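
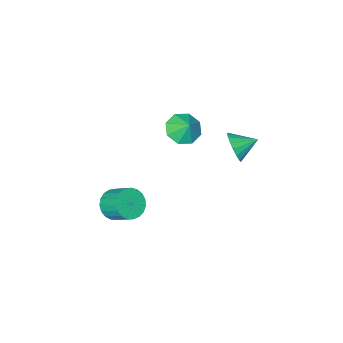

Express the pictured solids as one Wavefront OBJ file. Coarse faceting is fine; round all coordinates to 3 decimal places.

v -2.382 0.366 1.67
v -1.926 0.591 2.461
v -3.458 0.934 2.13
v -1.856 0.923 2.215
v -1.89 1.144 1.862
v -2.022 1.211 1.471
v -2.225 1.111 1.119
v -2.459 0.864 0.876
v -2.678 0.518 0.791
v -2.838 0.142 0.88
v -2.908 -0.19 1.125
v -2.874 -0.411 1.479
v -2.742 -0.479 1.87
v -2.539 -0.378 2.222
v -2.305 -0.131 2.464
v -2.086 0.215 2.55
v -0.227 -1.058 3.347
v 0.749 -1.138 3.298
v -0.133 -0.422 4.153
v 0.486 -0.572 2.881
v -0.195 -0.291 2.738
v -0.894 -0.459 2.952
v -1.202 -0.978 3.397
v -0.939 -1.543 3.814
v -0.259 -1.825 3.957
v 0.441 -1.657 3.743
v 2.238 -3.734 -3.678
v 3.095 -3.381 -3.929
v 2.879 -2.233 -3.053
v 2.022 -2.586 -2.802
v 2.854 -3.218 -4.203
v 2.638 -2.07 -3.327
v 2.507 -3.143 -4.386
v 2.291 -1.996 -3.51
v 2.113 -3.172 -4.446
v 1.897 -2.024 -3.57
v 1.741 -3.297 -4.373
v 1.525 -2.149 -3.498
v 1.455 -3.498 -4.181
v 1.239 -2.35 -3.305
v 1.304 -3.739 -3.901
v 1.088 -2.592 -3.025
v 1.315 -3.98 -3.583
v 1.099 -2.832 -2.707
v 1.485 -4.178 -3.281
v 1.269 -3.031 -2.405
v 1.786 -4.3 -3.048
v 1.57 -3.152 -2.172
v 2.164 -4.323 -2.924
v 1.948 -3.175 -2.048
v 2.556 -4.245 -2.93
v 2.34 -3.097 -2.054
v 2.892 -4.078 -3.065
v 2.676 -2.93 -2.19
v 3.116 -3.852 -3.307
v 2.899 -2.704 -2.431
v 3.187 -3.605 -3.612
v 2.971 -2.457 -2.737
f 2 1 4
f 2 4 3
f 4 1 5
f 4 5 3
f 5 1 6
f 5 6 3
f 6 1 7
f 6 7 3
f 7 1 8
f 7 8 3
f 8 1 9
f 8 9 3
f 9 1 10
f 9 10 3
f 10 1 11
f 10 11 3
f 11 1 12
f 11 12 3
f 12 1 13
f 12 13 3
f 13 1 14
f 13 14 3
f 14 1 15
f 14 15 3
f 15 1 16
f 15 16 3
f 16 1 2
f 16 2 3
f 18 17 20
f 18 20 19
f 20 17 21
f 20 21 19
f 21 17 22
f 21 22 19
f 22 17 23
f 22 23 19
f 23 17 24
f 23 24 19
f 24 17 25
f 24 25 19
f 25 17 26
f 25 26 19
f 26 17 18
f 26 18 19
f 28 27 31
f 28 31 29
f 29 31 32
f 29 32 30
f 31 27 33
f 31 33 32
f 32 33 34
f 32 34 30
f 33 27 35
f 33 35 34
f 34 35 36
f 34 36 30
f 35 27 37
f 35 37 36
f 36 37 38
f 36 38 30
f 37 27 39
f 37 39 38
f 38 39 40
f 38 40 30
f 39 27 41
f 39 41 40
f 40 41 42
f 40 42 30
f 41 27 43
f 41 43 42
f 42 43 44
f 42 44 30
f 43 27 45
f 43 45 44
f 44 45 46
f 44 46 30
f 45 27 47
f 45 47 46
f 46 47 48
f 46 48 30
f 47 27 49
f 47 49 48
f 48 49 50
f 48 50 30
f 49 27 51
f 49 51 50
f 50 51 52
f 50 52 30
f 51 27 53
f 51 53 52
f 52 53 54
f 52 54 30
f 53 27 55
f 53 55 54
f 54 55 56
f 54 56 30
f 55 27 57
f 55 57 56
f 56 57 58
f 56 58 30
f 57 27 28
f 57 28 58
f 58 28 29
f 58 29 30



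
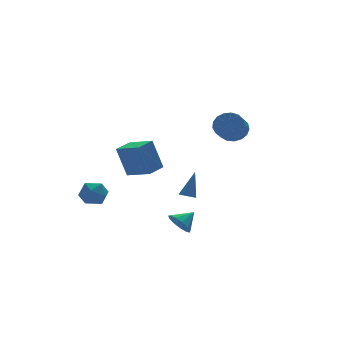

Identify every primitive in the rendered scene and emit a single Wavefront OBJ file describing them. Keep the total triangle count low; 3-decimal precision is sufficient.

v -4.194 4.856 -3.097
v -3.331 4.635 -2.6
v -4.369 3.265 -3.5
v -3.506 3.044 -3.003
v -4.335 3.331 -2.482
v -4.227 4.314 -2.234
v -3.473 3.586 -3.866
v -3.365 4.569 -3.618
v -2.885 3.851 -3.076
v -3.418 3.693 -2.22
v -4.282 4.207 -3.88
v -4.815 4.049 -3.024
v 1.009 1.089 -3.237
v 1.451 1.288 -3.496
v 1.791 1.531 -1.563
v 1.155 1.581 -3.435
v 0.773 1.586 -3.258
v 0.529 1.299 -3.068
v 0.566 0.89 -2.978
v 0.863 0.597 -3.039
v 1.244 0.593 -3.216
v 1.488 0.879 -3.406
v 4.065 0.871 1.811
v 4.751 0.846 2.524
v 4 0.204 3.223
v 3.315 0.229 2.509
v 4.504 1.238 2.619
v 3.753 0.596 3.318
v 4.156 1.547 2.528
v 3.405 0.905 3.227
v 3.787 1.701 2.273
v 3.036 1.059 2.972
v 3.482 1.664 1.912
v 2.731 1.022 2.611
v 3.311 1.446 1.528
v 2.56 0.804 2.227
v 3.313 1.096 1.209
v 2.562 0.454 1.907
v 3.487 0.695 1.027
v 2.736 0.053 1.726
v 3.794 0.334 1.025
v 3.043 -0.308 1.724
v 4.163 0.096 1.203
v 3.412 -0.546 1.901
v 4.509 0.035 1.52
v 3.758 -0.607 2.219
v 4.754 0.166 1.904
v 4.004 -0.476 2.602
v 4.842 0.459 2.266
v 4.091 -0.183 2.965
v -4.009 -3.309 1.22
v -4.435 -2.813 3.183
v -4.639 -1.785 0.697
v -5.065 -1.289 2.661
v -2.855 -2.791 1.339
v -3.281 -2.295 3.303
v -3.485 -1.267 0.817
v -3.911 -0.771 2.78
v -1.9 -2.947 -3.345
v -1.556 -2.412 -3.953
v -0.86 -2.853 -2.675
v -1.792 -2.121 -3.628
v -2.062 -2.092 -3.213
v -2.28 -2.335 -2.84
v -2.378 -2.772 -2.627
v -2.324 -3.264 -2.642
v -2.135 -3.656 -2.88
v -1.872 -3.823 -3.266
v -1.617 -3.711 -3.677
v -1.452 -3.357 -3.982
v -1.43 -2.872 -4.085
f 1 12 6
f 1 6 2
f 1 2 8
f 1 8 11
f 1 11 12
f 2 6 10
f 6 12 5
f 12 11 3
f 11 8 7
f 8 2 9
f 4 10 5
f 4 5 3
f 4 3 7
f 4 7 9
f 4 9 10
f 5 10 6
f 3 5 12
f 7 3 11
f 9 7 8
f 10 9 2
f 14 13 16
f 14 16 15
f 16 13 17
f 16 17 15
f 17 13 18
f 17 18 15
f 18 13 19
f 18 19 15
f 19 13 20
f 19 20 15
f 20 13 21
f 20 21 15
f 21 13 22
f 21 22 15
f 22 13 14
f 22 14 15
f 24 23 27
f 24 27 25
f 25 27 28
f 25 28 26
f 27 23 29
f 27 29 28
f 28 29 30
f 28 30 26
f 29 23 31
f 29 31 30
f 30 31 32
f 30 32 26
f 31 23 33
f 31 33 32
f 32 33 34
f 32 34 26
f 33 23 35
f 33 35 34
f 34 35 36
f 34 36 26
f 35 23 37
f 35 37 36
f 36 37 38
f 36 38 26
f 37 23 39
f 37 39 38
f 38 39 40
f 38 40 26
f 39 23 41
f 39 41 40
f 40 41 42
f 40 42 26
f 41 23 43
f 41 43 42
f 42 43 44
f 42 44 26
f 43 23 45
f 43 45 44
f 44 45 46
f 44 46 26
f 45 23 47
f 45 47 46
f 46 47 48
f 46 48 26
f 47 23 49
f 47 49 48
f 48 49 50
f 48 50 26
f 49 23 24
f 49 24 50
f 50 24 25
f 50 25 26
f 52 54 51
f 55 52 51
f 51 54 53
f 53 55 51
f 52 58 54
f 56 52 55
f 56 58 52
f 54 58 53
f 57 55 53
f 53 58 57
f 57 56 55
f 58 56 57
f 60 59 62
f 60 62 61
f 62 59 63
f 62 63 61
f 63 59 64
f 63 64 61
f 64 59 65
f 64 65 61
f 65 59 66
f 65 66 61
f 66 59 67
f 66 67 61
f 67 59 68
f 67 68 61
f 68 59 69
f 68 69 61
f 69 59 70
f 69 70 61
f 70 59 71
f 70 71 61
f 71 59 60
f 71 60 61



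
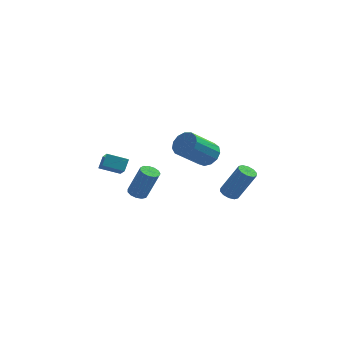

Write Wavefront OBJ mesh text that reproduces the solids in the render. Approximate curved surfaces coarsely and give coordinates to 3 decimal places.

v -1.921 -1.241 1.068
v -1.637 -1.728 0.933
v -0.934 -1.806 2.697
v -1.219 -1.319 2.832
v -1.434 -1.481 0.864
v -0.732 -1.559 2.627
v -1.387 -1.157 0.859
v -0.684 -1.236 2.623
v -1.509 -0.861 0.921
v -0.806 -0.939 2.684
v -1.762 -0.684 1.029
v -1.059 -0.763 2.793
v -2.065 -0.685 1.15
v -1.363 -0.764 2.914
v -2.323 -0.862 1.245
v -1.621 -0.94 3.009
v -2.453 -1.159 1.284
v -1.751 -1.238 3.047
v -2.415 -1.482 1.254
v -1.712 -1.561 3.018
v -2.219 -1.729 1.165
v -1.517 -1.807 2.929
v -1.929 -1.82 1.046
v -1.227 -1.899 2.809
v -4.715 3.379 0.222
v -4.358 2.51 0.951
v -4.545 3.968 0.84
v -4.189 3.098 1.57
v -3.491 3.502 -0.23
v -3.135 2.632 0.5
v -3.322 4.09 0.389
v -2.965 3.221 1.118
v 1.356 4.338 1.161
v 1.69 4.804 1.816
v 0.478 3.708 3.213
v 0.144 3.242 2.559
v 1.293 5.047 1.662
v 0.081 3.951 3.059
v 0.916 5.064 1.349
v -0.296 3.968 2.747
v 0.679 4.852 0.977
v -0.533 3.756 2.374
v 0.657 4.476 0.663
v -0.556 3.38 2.06
v 0.857 4.056 0.507
v -0.356 2.96 1.904
v 1.215 3.726 0.559
v 0.003 2.63 1.956
v 1.618 3.59 0.802
v 0.406 2.494 2.2
v 1.938 3.692 1.16
v 0.726 2.596 2.557
v 2.074 3.998 1.517
v 0.861 2.902 2.915
v 1.981 4.413 1.762
v 0.769 3.317 3.159
v 3.011 -1.54 1.526
v 3.493 -1.696 1.264
v 4.451 -1.735 3.053
v 3.969 -1.58 3.314
v 3.484 -1.344 1.276
v 4.443 -1.383 3.065
v 3.295 -1.067 1.384
v 4.253 -1.106 3.173
v 2.997 -0.971 1.545
v 3.956 -1.01 3.334
v 2.704 -1.092 1.7
v 3.663 -1.132 3.488
v 2.529 -1.385 1.787
v 3.487 -1.424 3.576
v 2.537 -1.737 1.775
v 3.496 -1.776 3.564
v 2.727 -2.014 1.667
v 3.685 -2.053 3.456
v 3.024 -2.11 1.506
v 3.983 -2.149 3.295
v 3.317 -1.988 1.352
v 4.276 -2.028 3.14
f 2 1 5
f 2 5 3
f 3 5 6
f 3 6 4
f 5 1 7
f 5 7 6
f 6 7 8
f 6 8 4
f 7 1 9
f 7 9 8
f 8 9 10
f 8 10 4
f 9 1 11
f 9 11 10
f 10 11 12
f 10 12 4
f 11 1 13
f 11 13 12
f 12 13 14
f 12 14 4
f 13 1 15
f 13 15 14
f 14 15 16
f 14 16 4
f 15 1 17
f 15 17 16
f 16 17 18
f 16 18 4
f 17 1 19
f 17 19 18
f 18 19 20
f 18 20 4
f 19 1 21
f 19 21 20
f 20 21 22
f 20 22 4
f 21 1 23
f 21 23 22
f 22 23 24
f 22 24 4
f 23 1 2
f 23 2 24
f 24 2 3
f 24 3 4
f 26 28 25
f 29 26 25
f 25 28 27
f 27 29 25
f 26 32 28
f 30 26 29
f 30 32 26
f 28 32 27
f 31 29 27
f 27 32 31
f 31 30 29
f 32 30 31
f 34 33 37
f 34 37 35
f 35 37 38
f 35 38 36
f 37 33 39
f 37 39 38
f 38 39 40
f 38 40 36
f 39 33 41
f 39 41 40
f 40 41 42
f 40 42 36
f 41 33 43
f 41 43 42
f 42 43 44
f 42 44 36
f 43 33 45
f 43 45 44
f 44 45 46
f 44 46 36
f 45 33 47
f 45 47 46
f 46 47 48
f 46 48 36
f 47 33 49
f 47 49 48
f 48 49 50
f 48 50 36
f 49 33 51
f 49 51 50
f 50 51 52
f 50 52 36
f 51 33 53
f 51 53 52
f 52 53 54
f 52 54 36
f 53 33 55
f 53 55 54
f 54 55 56
f 54 56 36
f 55 33 34
f 55 34 56
f 56 34 35
f 56 35 36
f 58 57 61
f 58 61 59
f 59 61 62
f 59 62 60
f 61 57 63
f 61 63 62
f 62 63 64
f 62 64 60
f 63 57 65
f 63 65 64
f 64 65 66
f 64 66 60
f 65 57 67
f 65 67 66
f 66 67 68
f 66 68 60
f 67 57 69
f 67 69 68
f 68 69 70
f 68 70 60
f 69 57 71
f 69 71 70
f 70 71 72
f 70 72 60
f 71 57 73
f 71 73 72
f 72 73 74
f 72 74 60
f 73 57 75
f 73 75 74
f 74 75 76
f 74 76 60
f 75 57 77
f 75 77 76
f 76 77 78
f 76 78 60
f 77 57 58
f 77 58 78
f 78 58 59
f 78 59 60



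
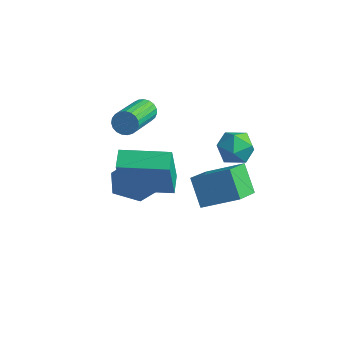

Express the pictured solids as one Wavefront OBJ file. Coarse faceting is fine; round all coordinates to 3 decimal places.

v -1.483 -1.923 -2.942
v -1.276 -2.512 -0.864
v -1.87 -1.227 -2.707
v -1.664 -1.816 -0.629
v 0.224 -1.004 -2.851
v 0.43 -1.593 -0.773
v -0.164 -0.308 -2.616
v 0.043 -0.897 -0.538
v 0.452 -0.319 -2.367
v 1.735 0.321 -1.613
v 0.292 0.926 -3.151
v 1.575 1.566 -2.397
v 1.245 -0.806 -3.303
v 2.528 -0.166 -2.549
v 1.085 0.439 -4.087
v 2.368 1.079 -3.333
v -2.29 0.222 -4.698
v -2.985 -0.576 -3.908
v -1.61 0.514 -3.805
v -2.305 -0.283 -3.014
v -1.655 -0.557 -4.926
v -2.35 -1.354 -4.135
v -0.975 -0.264 -4.032
v -1.67 -1.062 -3.242
v -2.546 0.941 -1.003
v -2.148 0.864 -1.345
v -1.657 -0.959 -0.359
v -2.054 -0.881 -0.017
v -2.049 0.977 -1.184
v -1.557 -0.845 -0.198
v -2.036 1.085 -0.992
v -1.544 -0.738 -0.006
v -2.111 1.167 -0.802
v -1.619 -0.655 0.184
v -2.261 1.211 -0.647
v -1.769 -0.612 0.339
v -2.46 1.208 -0.553
v -1.968 -0.615 0.433
v -2.674 1.159 -0.537
v -2.183 -0.664 0.449
v -2.866 1.072 -0.602
v -2.375 -0.751 0.384
v -3.003 0.963 -0.736
v -2.511 -0.86 0.25
v -3.061 0.85 -0.916
v -2.569 -0.973 0.07
v -3.029 0.753 -1.111
v -2.537 -1.07 -0.125
v -2.914 0.688 -1.288
v -2.422 -1.135 -0.302
v -2.735 0.667 -1.415
v -2.244 -1.155 -0.429
v -2.524 0.694 -1.471
v -2.032 -1.129 -0.485
v -2.316 0.763 -1.446
v -1.825 -1.059 -0.46
v 1.974 0.416 0.135
v 2.746 0.323 0.172
v 1.814 -0.683 0.728
v 2.586 -0.776 0.765
v 2.239 -0.222 1.188
v 2.338 0.457 0.821
v 2.222 -0.817 0.079
v 2.321 -0.138 -0.288
v 2.899 -0.439 0.138
v 2.91 -0.071 0.823
v 1.65 -0.289 0.077
v 1.661 0.079 0.762
f 2 4 1
f 5 2 1
f 1 4 3
f 3 5 1
f 2 8 4
f 6 2 5
f 6 8 2
f 4 8 3
f 7 5 3
f 3 8 7
f 7 6 5
f 8 6 7
f 10 12 9
f 13 10 9
f 9 12 11
f 11 13 9
f 10 16 12
f 14 10 13
f 14 16 10
f 12 16 11
f 15 13 11
f 11 16 15
f 15 14 13
f 16 14 15
f 18 20 17
f 21 18 17
f 17 20 19
f 19 21 17
f 18 24 20
f 22 18 21
f 22 24 18
f 20 24 19
f 23 21 19
f 19 24 23
f 23 22 21
f 24 22 23
f 26 25 29
f 26 29 27
f 27 29 30
f 27 30 28
f 29 25 31
f 29 31 30
f 30 31 32
f 30 32 28
f 31 25 33
f 31 33 32
f 32 33 34
f 32 34 28
f 33 25 35
f 33 35 34
f 34 35 36
f 34 36 28
f 35 25 37
f 35 37 36
f 36 37 38
f 36 38 28
f 37 25 39
f 37 39 38
f 38 39 40
f 38 40 28
f 39 25 41
f 39 41 40
f 40 41 42
f 40 42 28
f 41 25 43
f 41 43 42
f 42 43 44
f 42 44 28
f 43 25 45
f 43 45 44
f 44 45 46
f 44 46 28
f 45 25 47
f 45 47 46
f 46 47 48
f 46 48 28
f 47 25 49
f 47 49 48
f 48 49 50
f 48 50 28
f 49 25 51
f 49 51 50
f 50 51 52
f 50 52 28
f 51 25 53
f 51 53 52
f 52 53 54
f 52 54 28
f 53 25 55
f 53 55 54
f 54 55 56
f 54 56 28
f 55 25 26
f 55 26 56
f 56 26 27
f 56 27 28
f 57 68 62
f 57 62 58
f 57 58 64
f 57 64 67
f 57 67 68
f 58 62 66
f 62 68 61
f 68 67 59
f 67 64 63
f 64 58 65
f 60 66 61
f 60 61 59
f 60 59 63
f 60 63 65
f 60 65 66
f 61 66 62
f 59 61 68
f 63 59 67
f 65 63 64
f 66 65 58



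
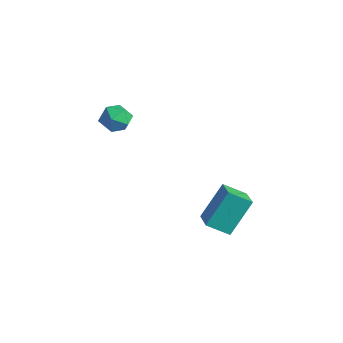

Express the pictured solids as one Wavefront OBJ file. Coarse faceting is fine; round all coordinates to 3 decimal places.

v -0.591 -2.812 1.643
v -0.238 -2.919 1.105
v -1.462 -3.121 1.135
v -1.109 -3.228 0.597
v -1.034 -3.612 1.118
v -0.495 -3.422 1.432
v -1.205 -2.618 0.808
v -0.666 -2.428 1.122
v -0.618 -2.799 0.589
v -0.512 -3.414 0.78
v -1.188 -2.626 1.46
v -1.082 -3.241 1.651
v 3.738 -2.512 -1.784
v 3.731 -1.595 -0.535
v 2.828 -2.077 -2.109
v 2.821 -1.16 -0.86
v 4.219 -1.86 -2.26
v 4.212 -0.943 -1.011
v 3.309 -1.425 -2.585
v 3.302 -0.508 -1.336
f 1 12 6
f 1 6 2
f 1 2 8
f 1 8 11
f 1 11 12
f 2 6 10
f 6 12 5
f 12 11 3
f 11 8 7
f 8 2 9
f 4 10 5
f 4 5 3
f 4 3 7
f 4 7 9
f 4 9 10
f 5 10 6
f 3 5 12
f 7 3 11
f 9 7 8
f 10 9 2
f 14 16 13
f 17 14 13
f 13 16 15
f 15 17 13
f 14 20 16
f 18 14 17
f 18 20 14
f 16 20 15
f 19 17 15
f 15 20 19
f 19 18 17
f 20 18 19



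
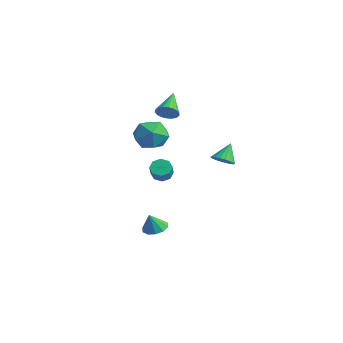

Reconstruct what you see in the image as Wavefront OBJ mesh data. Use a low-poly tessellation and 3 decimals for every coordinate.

v -0.113 0.285 -0.549
v 0.236 0.098 -1
v 0.922 -0.352 -0.282
v 0.573 -0.165 0.169
v 0.352 0.516 -0.849
v 1.038 0.066 -0.131
v 0.196 0.799 -0.522
v 0.882 0.349 0.195
v -0.142 0.78 -0.211
v 0.545 0.33 0.506
v -0.462 0.472 -0.098
v 0.224 0.022 0.62
v -0.578 0.054 -0.249
v 0.108 -0.396 0.469
v -0.422 -0.229 -0.575
v 0.264 -0.679 0.142
v -0.085 -0.21 -0.886
v 0.602 -0.66 -0.169
v 1.24 -0.894 -3.757
v 1.943 -0.798 -3.788
v 1.34 -1.306 -2.743
v 1.763 -0.433 -3.622
v 1.383 -0.245 -3.508
v 0.949 -0.304 -3.489
v 0.626 -0.589 -3.573
v 0.537 -0.99 -3.727
v 0.717 -1.354 -3.893
v 1.096 -1.543 -4.007
v 1.53 -1.483 -4.026
v 1.854 -1.199 -3.942
v 3.525 -1.729 2.913
v 4.158 -1.719 3.74
v 2.542 -2.861 3.68
v 3.175 -2.851 4.507
v 2.593 -2.017 4.287
v 3.201 -1.317 3.813
v 3.499 -3.263 3.607
v 4.107 -2.563 3.133
v 4.142 -2.667 4.169
v 3.582 -1.897 4.588
v 3.118 -2.683 2.832
v 2.558 -1.913 3.251
v 0.849 3.384 0.075
v 1.228 2.964 0.452
v 0.571 4.056 1.105
v 1.427 3.176 0.367
v 1.511 3.429 0.225
v 1.464 3.674 0.053
v 1.295 3.861 -0.115
v 1.038 3.954 -0.245
v 0.744 3.934 -0.311
v 0.47 3.805 -0.301
v 0.271 3.593 -0.217
v 0.187 3.339 -0.074
v 0.234 3.095 0.098
v 0.403 2.908 0.266
v 0.66 2.815 0.395
v 0.955 2.835 0.462
v -0.85 1.02 3.408
v -0.373 1.473 3.449
v -1.85 1.98 4.392
v -0.512 1.556 3.228
v -0.709 1.547 3.037
v -0.93 1.446 2.91
v -1.138 1.271 2.87
v -1.296 1.053 2.922
v -1.377 0.829 3.059
v -1.367 0.638 3.256
v -1.268 0.513 3.479
v -1.096 0.476 3.69
v -0.882 0.532 3.852
v -0.663 0.673 3.937
v -0.475 0.874 3.931
v -0.353 1.1 3.834
v -0.317 1.312 3.664
f 2 1 5
f 2 5 3
f 3 5 6
f 3 6 4
f 5 1 7
f 5 7 6
f 6 7 8
f 6 8 4
f 7 1 9
f 7 9 8
f 8 9 10
f 8 10 4
f 9 1 11
f 9 11 10
f 10 11 12
f 10 12 4
f 11 1 13
f 11 13 12
f 12 13 14
f 12 14 4
f 13 1 15
f 13 15 14
f 14 15 16
f 14 16 4
f 15 1 17
f 15 17 16
f 16 17 18
f 16 18 4
f 17 1 2
f 17 2 18
f 18 2 3
f 18 3 4
f 20 19 22
f 20 22 21
f 22 19 23
f 22 23 21
f 23 19 24
f 23 24 21
f 24 19 25
f 24 25 21
f 25 19 26
f 25 26 21
f 26 19 27
f 26 27 21
f 27 19 28
f 27 28 21
f 28 19 29
f 28 29 21
f 29 19 30
f 29 30 21
f 30 19 20
f 30 20 21
f 31 42 36
f 31 36 32
f 31 32 38
f 31 38 41
f 31 41 42
f 32 36 40
f 36 42 35
f 42 41 33
f 41 38 37
f 38 32 39
f 34 40 35
f 34 35 33
f 34 33 37
f 34 37 39
f 34 39 40
f 35 40 36
f 33 35 42
f 37 33 41
f 39 37 38
f 40 39 32
f 44 43 46
f 44 46 45
f 46 43 47
f 46 47 45
f 47 43 48
f 47 48 45
f 48 43 49
f 48 49 45
f 49 43 50
f 49 50 45
f 50 43 51
f 50 51 45
f 51 43 52
f 51 52 45
f 52 43 53
f 52 53 45
f 53 43 54
f 53 54 45
f 54 43 55
f 54 55 45
f 55 43 56
f 55 56 45
f 56 43 57
f 56 57 45
f 57 43 58
f 57 58 45
f 58 43 44
f 58 44 45
f 60 59 62
f 60 62 61
f 62 59 63
f 62 63 61
f 63 59 64
f 63 64 61
f 64 59 65
f 64 65 61
f 65 59 66
f 65 66 61
f 66 59 67
f 66 67 61
f 67 59 68
f 67 68 61
f 68 59 69
f 68 69 61
f 69 59 70
f 69 70 61
f 70 59 71
f 70 71 61
f 71 59 72
f 71 72 61
f 72 59 73
f 72 73 61
f 73 59 74
f 73 74 61
f 74 59 75
f 74 75 61
f 75 59 60
f 75 60 61



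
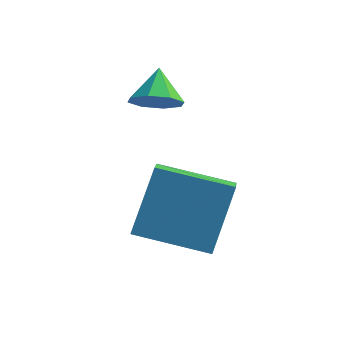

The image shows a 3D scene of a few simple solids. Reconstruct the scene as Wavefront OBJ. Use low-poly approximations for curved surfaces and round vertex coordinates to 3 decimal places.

v -0.789 0.636 2.762
v -0.276 1.071 2.453
v -1.031 1.444 3.498
v -0.786 1.134 2.215
v -1.298 0.906 2.298
v -1.511 0.519 2.652
v -1.301 0.201 3.071
v -0.791 0.137 3.309
v -0.28 0.366 3.226
v -0.066 0.753 2.872
v -0.355 -1.875 -0.16
v -0.08 -2.673 0.317
v -0.179 -0.786 1.556
v 0.097 -1.584 2.033
v 1.583 -1.476 -0.613
v 1.859 -2.274 -0.136
v 1.76 -0.387 1.103
v 2.035 -1.185 1.58
f 2 1 4
f 2 4 3
f 4 1 5
f 4 5 3
f 5 1 6
f 5 6 3
f 6 1 7
f 6 7 3
f 7 1 8
f 7 8 3
f 8 1 9
f 8 9 3
f 9 1 10
f 9 10 3
f 10 1 2
f 10 2 3
f 12 14 11
f 15 12 11
f 11 14 13
f 13 15 11
f 12 18 14
f 16 12 15
f 16 18 12
f 14 18 13
f 17 15 13
f 13 18 17
f 17 16 15
f 18 16 17



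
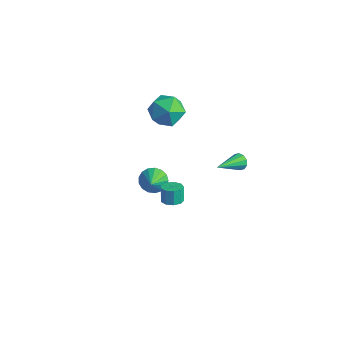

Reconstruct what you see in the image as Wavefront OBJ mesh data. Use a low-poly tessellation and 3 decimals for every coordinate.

v -3.517 0.577 -4.087
v -2.762 0.97 -4.379
v -2.803 -0.237 -3.333
v -2.869 1.199 -4.03
v -3.124 1.285 -3.694
v -3.469 1.21 -3.448
v -3.826 0.989 -3.348
v -4.112 0.675 -3.418
v -4.261 0.338 -3.64
v -4.24 0.055 -3.965
v -4.054 -0.107 -4.318
v -3.745 -0.113 -4.618
v -3.383 0.04 -4.796
v -3.053 0.315 -4.811
v -2.828 0.651 -4.661
v 0.91 -1.883 -0.615
v 1.546 -1.803 -0.46
v 1.287 -1.578 0.49
v 0.65 -1.657 0.335
v 1.372 -1.412 -0.601
v 1.112 -1.186 0.349
v 0.981 -1.24 -0.748
v 0.721 -1.015 0.202
v 0.557 -1.369 -0.833
v 0.297 -1.144 0.117
v 0.298 -1.739 -0.816
v 0.038 -1.513 0.134
v 0.325 -2.176 -0.705
v 0.066 -1.95 0.245
v 0.626 -2.475 -0.552
v 0.367 -2.25 0.398
v 1.06 -2.498 -0.428
v 0.8 -2.272 0.522
v 1.423 -2.232 -0.392
v 1.164 -2.007 0.558
v 2.197 2.079 1.302
v 2.46 1.885 0.835
v 2.243 0.281 2.078
v 2.707 1.99 1.063
v 2.759 2.129 1.383
v 2.596 2.249 1.671
v 2.281 2.305 1.818
v 1.933 2.274 1.768
v 1.687 2.169 1.54
v 1.635 2.03 1.22
v 1.797 1.909 0.932
v 2.112 1.854 0.785
v -3.281 1.017 4.221
v -2.396 1.736 3.789
v -2.224 -0.576 3.731
v -1.339 0.143 3.299
v -1.557 0.097 4.498
v -2.21 1.081 4.801
v -2.41 0.079 2.719
v -3.063 1.063 3.022
v -1.858 1.157 2.861
v -1.33 1.168 3.96
v -3.29 -0.008 3.56
v -2.762 0.003 4.659
f 2 1 4
f 2 4 3
f 4 1 5
f 4 5 3
f 5 1 6
f 5 6 3
f 6 1 7
f 6 7 3
f 7 1 8
f 7 8 3
f 8 1 9
f 8 9 3
f 9 1 10
f 9 10 3
f 10 1 11
f 10 11 3
f 11 1 12
f 11 12 3
f 12 1 13
f 12 13 3
f 13 1 14
f 13 14 3
f 14 1 15
f 14 15 3
f 15 1 2
f 15 2 3
f 17 16 20
f 17 20 18
f 18 20 21
f 18 21 19
f 20 16 22
f 20 22 21
f 21 22 23
f 21 23 19
f 22 16 24
f 22 24 23
f 23 24 25
f 23 25 19
f 24 16 26
f 24 26 25
f 25 26 27
f 25 27 19
f 26 16 28
f 26 28 27
f 27 28 29
f 27 29 19
f 28 16 30
f 28 30 29
f 29 30 31
f 29 31 19
f 30 16 32
f 30 32 31
f 31 32 33
f 31 33 19
f 32 16 34
f 32 34 33
f 33 34 35
f 33 35 19
f 34 16 17
f 34 17 35
f 35 17 18
f 35 18 19
f 37 36 39
f 37 39 38
f 39 36 40
f 39 40 38
f 40 36 41
f 40 41 38
f 41 36 42
f 41 42 38
f 42 36 43
f 42 43 38
f 43 36 44
f 43 44 38
f 44 36 45
f 44 45 38
f 45 36 46
f 45 46 38
f 46 36 47
f 46 47 38
f 47 36 37
f 47 37 38
f 48 59 53
f 48 53 49
f 48 49 55
f 48 55 58
f 48 58 59
f 49 53 57
f 53 59 52
f 59 58 50
f 58 55 54
f 55 49 56
f 51 57 52
f 51 52 50
f 51 50 54
f 51 54 56
f 51 56 57
f 52 57 53
f 50 52 59
f 54 50 58
f 56 54 55
f 57 56 49



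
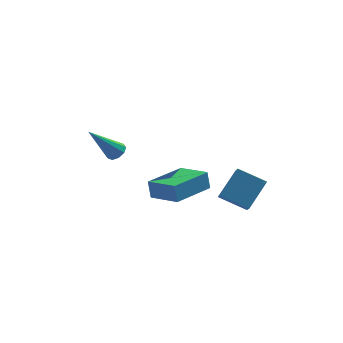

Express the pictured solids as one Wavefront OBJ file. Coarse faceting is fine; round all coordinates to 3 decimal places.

v 2.575 -4.532 1.249
v 1.432 -3.986 1.799
v 2.637 -3.705 0.557
v 1.495 -3.16 1.107
v 3.445 -3.74 2.273
v 2.303 -3.195 2.823
v 3.508 -2.914 1.581
v 2.365 -2.368 2.131
v -2.189 2.134 0.778
v -1.889 1.731 0.946
v -3.431 1.866 2.362
v -1.771 2.041 1.091
v -1.849 2.395 1.089
v -2.086 2.627 0.943
v -2.371 2.628 0.719
v -2.571 2.398 0.523
v -2.593 2.044 0.447
v -2.425 1.733 0.525
v -2.147 1.609 0.722
v -1.23 -2.357 0.786
v -1.32 -2.134 1.633
v 0.352 -1.05 0.61
v 0.262 -0.826 1.456
v -0.262 -3.474 1.184
v -0.352 -3.25 2.03
v 1.32 -2.166 1.007
v 1.23 -1.943 1.854
f 2 4 1
f 5 2 1
f 1 4 3
f 3 5 1
f 2 8 4
f 6 2 5
f 6 8 2
f 4 8 3
f 7 5 3
f 3 8 7
f 7 6 5
f 8 6 7
f 10 9 12
f 10 12 11
f 12 9 13
f 12 13 11
f 13 9 14
f 13 14 11
f 14 9 15
f 14 15 11
f 15 9 16
f 15 16 11
f 16 9 17
f 16 17 11
f 17 9 18
f 17 18 11
f 18 9 19
f 18 19 11
f 19 9 10
f 19 10 11
f 21 23 20
f 24 21 20
f 20 23 22
f 22 24 20
f 21 27 23
f 25 21 24
f 25 27 21
f 23 27 22
f 26 24 22
f 22 27 26
f 26 25 24
f 27 25 26



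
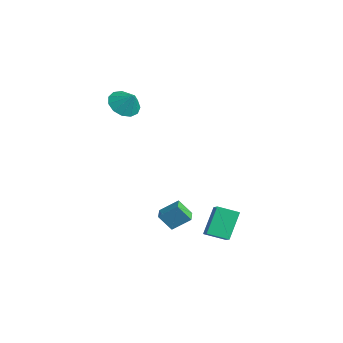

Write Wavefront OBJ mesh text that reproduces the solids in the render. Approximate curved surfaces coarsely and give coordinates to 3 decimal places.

v 2.34 2.638 -3.267
v 3.503 2.261 -2.487
v 2.882 3.577 -3.62
v 4.044 3.199 -2.84
v 2.956 1.781 -4.6
v 4.118 1.403 -3.82
v 3.497 2.719 -4.953
v 4.66 2.342 -4.173
v 1.696 -0.036 -3.619
v 2.13 0.803 -2.895
v 0.993 0.346 -3.64
v 1.427 1.184 -2.916
v 2.033 0.536 -4.484
v 2.467 1.374 -3.76
v 1.33 0.917 -4.505
v 1.764 1.756 -3.781
v -2.23 -0.074 2.386
v -1.537 -0.021 1.798
v -1.55 0.214 3.214
v -1.751 0.445 1.812
v -2.117 0.746 2.008
v -2.519 0.787 2.323
v -2.829 0.554 2.659
v -2.949 0.122 2.908
v -2.841 -0.372 2.991
v -2.539 -0.772 2.882
v -2.139 -0.95 2.616
v -1.768 -0.85 2.276
v -1.544 -0.504 1.971
f 2 4 1
f 5 2 1
f 1 4 3
f 3 5 1
f 2 8 4
f 6 2 5
f 6 8 2
f 4 8 3
f 7 5 3
f 3 8 7
f 7 6 5
f 8 6 7
f 10 12 9
f 13 10 9
f 9 12 11
f 11 13 9
f 10 16 12
f 14 10 13
f 14 16 10
f 12 16 11
f 15 13 11
f 11 16 15
f 15 14 13
f 16 14 15
f 18 17 20
f 18 20 19
f 20 17 21
f 20 21 19
f 21 17 22
f 21 22 19
f 22 17 23
f 22 23 19
f 23 17 24
f 23 24 19
f 24 17 25
f 24 25 19
f 25 17 26
f 25 26 19
f 26 17 27
f 26 27 19
f 27 17 28
f 27 28 19
f 28 17 29
f 28 29 19
f 29 17 18
f 29 18 19



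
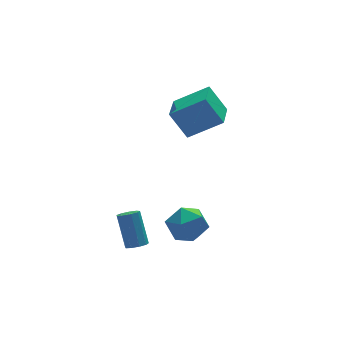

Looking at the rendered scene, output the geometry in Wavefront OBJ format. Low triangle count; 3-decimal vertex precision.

v -2.878 -0.918 -3.311
v -2.324 -0.687 -3.466
v -2.328 0.449 -1.784
v -2.882 0.218 -1.629
v -2.632 -0.446 -3.629
v -2.636 0.69 -1.947
v -3.055 -0.426 -3.644
v -3.06 0.71 -1.962
v -3.396 -0.636 -3.503
v -3.4 0.5 -1.821
v -3.494 -0.978 -3.272
v -3.498 0.158 -1.59
v -3.303 -1.292 -3.059
v -3.308 -0.156 -1.377
v -2.914 -1.431 -2.965
v -2.919 -0.295 -1.283
v -2.508 -1.33 -3.032
v -2.512 -0.194 -1.35
v -2.275 -1.036 -3.23
v -2.279 0.1 -1.548
v 0.216 2.182 3.792
v 1.931 1.48 4.941
v 1.174 3.868 3.393
v 2.888 3.167 4.542
v 0.912 1.433 2.298
v 2.626 0.732 3.447
v 1.869 3.12 1.899
v 3.584 2.418 3.048
v -1.201 -0.591 -2.227
v -0.251 0.178 -2.37
v -0.009 -2.138 -2.61
v 0.941 -1.369 -2.753
v 0.449 -1.536 -1.639
v -0.289 -0.58 -1.402
v 0.029 -1.38 -3.578
v -0.709 -0.424 -3.341
v 0.509 -0.31 -3.206
v 0.768 -0.407 -2.007
v -1.028 -1.553 -2.973
v -0.769 -1.65 -1.774
f 2 1 5
f 2 5 3
f 3 5 6
f 3 6 4
f 5 1 7
f 5 7 6
f 6 7 8
f 6 8 4
f 7 1 9
f 7 9 8
f 8 9 10
f 8 10 4
f 9 1 11
f 9 11 10
f 10 11 12
f 10 12 4
f 11 1 13
f 11 13 12
f 12 13 14
f 12 14 4
f 13 1 15
f 13 15 14
f 14 15 16
f 14 16 4
f 15 1 17
f 15 17 16
f 16 17 18
f 16 18 4
f 17 1 19
f 17 19 18
f 18 19 20
f 18 20 4
f 19 1 2
f 19 2 20
f 20 2 3
f 20 3 4
f 22 24 21
f 25 22 21
f 21 24 23
f 23 25 21
f 22 28 24
f 26 22 25
f 26 28 22
f 24 28 23
f 27 25 23
f 23 28 27
f 27 26 25
f 28 26 27
f 29 40 34
f 29 34 30
f 29 30 36
f 29 36 39
f 29 39 40
f 30 34 38
f 34 40 33
f 40 39 31
f 39 36 35
f 36 30 37
f 32 38 33
f 32 33 31
f 32 31 35
f 32 35 37
f 32 37 38
f 33 38 34
f 31 33 40
f 35 31 39
f 37 35 36
f 38 37 30



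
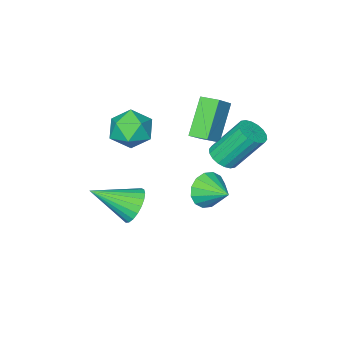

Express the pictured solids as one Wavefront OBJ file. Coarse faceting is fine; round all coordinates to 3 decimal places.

v -3.959 -0.458 -0.12
v -3.059 -0.193 0.675
v -4.296 0.381 -0.018
v -3.397 0.646 0.777
v -2.763 0.214 -1.697
v -1.864 0.479 -0.902
v -3.101 1.053 -1.595
v -2.201 1.318 -0.8
v -0.901 -0.773 -0.119
v -0 -0.349 0.281
v 0.04 -1.751 -1.201
v 0.941 -1.327 -0.801
v 0.342 -1.982 -0.198
v -0.239 -1.378 0.471
v 0.279 -0.722 -1.391
v -0.302 -0.118 -0.722
v 0.729 -0.318 -0.505
v 0.768 -1.096 0.232
v -0.728 -1.004 -1.152
v -0.689 -1.782 -0.415
v -2.137 2.428 -1.218
v -1.469 2.533 -0.942
v -2.316 3.397 0.775
v -2.983 3.292 0.498
v -1.523 2.808 -1.107
v -2.37 3.671 0.61
v -1.699 3.007 -1.294
v -2.545 3.871 0.423
v -1.961 3.092 -1.466
v -2.808 3.956 0.251
v -2.258 3.045 -1.589
v -3.105 3.909 0.128
v -2.531 2.876 -1.638
v -3.378 3.74 0.079
v -2.726 2.619 -1.605
v -3.573 3.482 0.112
v -2.804 2.323 -1.495
v -3.651 3.187 0.222
v -2.75 2.049 -1.33
v -3.597 2.912 0.387
v -2.575 1.849 -1.143
v -3.421 2.713 0.574
v -2.312 1.764 -0.971
v -3.159 2.628 0.746
v -2.015 1.811 -0.848
v -2.862 2.675 0.869
v -1.742 1.98 -0.799
v -2.589 2.844 0.918
v -1.547 2.238 -0.832
v -2.394 3.101 0.885
v 1.259 0.737 -3.724
v 1.871 0.931 -4.397
v 2.741 -0.377 -2.696
v 1.924 1.226 -4.153
v 1.861 1.437 -3.834
v 1.694 1.526 -3.497
v 1.452 1.479 -3.199
v 1.177 1.304 -2.992
v 0.915 1.03 -2.912
v 0.714 0.706 -2.972
v 0.606 0.387 -3.162
v 0.611 0.128 -3.449
v 0.729 -0.025 -3.784
v 0.938 -0.047 -4.109
v 1.202 0.067 -4.367
v 1.477 0.296 -4.514
v 1.713 0.602 -4.525
v -2.301 1.271 -4.209
v -1.885 0.979 -3.407
v -2.339 2.589 -3.711
v -1.514 1.103 -3.705
v -1.354 1.271 -4.139
v -1.448 1.439 -4.591
v -1.771 1.562 -4.941
v -2.236 1.607 -5.095
v -2.718 1.562 -5.012
v -3.089 1.439 -4.713
v -3.249 1.27 -4.279
v -3.155 1.102 -3.827
v -2.832 0.979 -3.477
v -2.367 0.934 -3.323
f 2 4 1
f 5 2 1
f 1 4 3
f 3 5 1
f 2 8 4
f 6 2 5
f 6 8 2
f 4 8 3
f 7 5 3
f 3 8 7
f 7 6 5
f 8 6 7
f 9 20 14
f 9 14 10
f 9 10 16
f 9 16 19
f 9 19 20
f 10 14 18
f 14 20 13
f 20 19 11
f 19 16 15
f 16 10 17
f 12 18 13
f 12 13 11
f 12 11 15
f 12 15 17
f 12 17 18
f 13 18 14
f 11 13 20
f 15 11 19
f 17 15 16
f 18 17 10
f 22 21 25
f 22 25 23
f 23 25 26
f 23 26 24
f 25 21 27
f 25 27 26
f 26 27 28
f 26 28 24
f 27 21 29
f 27 29 28
f 28 29 30
f 28 30 24
f 29 21 31
f 29 31 30
f 30 31 32
f 30 32 24
f 31 21 33
f 31 33 32
f 32 33 34
f 32 34 24
f 33 21 35
f 33 35 34
f 34 35 36
f 34 36 24
f 35 21 37
f 35 37 36
f 36 37 38
f 36 38 24
f 37 21 39
f 37 39 38
f 38 39 40
f 38 40 24
f 39 21 41
f 39 41 40
f 40 41 42
f 40 42 24
f 41 21 43
f 41 43 42
f 42 43 44
f 42 44 24
f 43 21 45
f 43 45 44
f 44 45 46
f 44 46 24
f 45 21 47
f 45 47 46
f 46 47 48
f 46 48 24
f 47 21 49
f 47 49 48
f 48 49 50
f 48 50 24
f 49 21 22
f 49 22 50
f 50 22 23
f 50 23 24
f 52 51 54
f 52 54 53
f 54 51 55
f 54 55 53
f 55 51 56
f 55 56 53
f 56 51 57
f 56 57 53
f 57 51 58
f 57 58 53
f 58 51 59
f 58 59 53
f 59 51 60
f 59 60 53
f 60 51 61
f 60 61 53
f 61 51 62
f 61 62 53
f 62 51 63
f 62 63 53
f 63 51 64
f 63 64 53
f 64 51 65
f 64 65 53
f 65 51 66
f 65 66 53
f 66 51 67
f 66 67 53
f 67 51 52
f 67 52 53
f 69 68 71
f 69 71 70
f 71 68 72
f 71 72 70
f 72 68 73
f 72 73 70
f 73 68 74
f 73 74 70
f 74 68 75
f 74 75 70
f 75 68 76
f 75 76 70
f 76 68 77
f 76 77 70
f 77 68 78
f 77 78 70
f 78 68 79
f 78 79 70
f 79 68 80
f 79 80 70
f 80 68 81
f 80 81 70
f 81 68 69
f 81 69 70



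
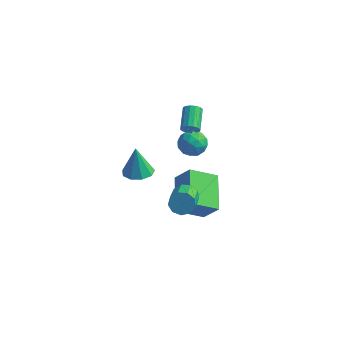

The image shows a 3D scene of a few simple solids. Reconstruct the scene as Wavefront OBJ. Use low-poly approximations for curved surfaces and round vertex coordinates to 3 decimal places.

v -1.991 3.041 1.169
v -1.178 2.928 0.903
v -1.822 2.032 2.117
v -1.009 1.919 1.851
v -1.23 2.641 2.267
v -1.334 3.265 1.681
v -1.666 1.695 1.339
v -1.77 2.319 0.753
v -0.977 2.096 1.008
v -0.708 2.68 1.582
v -2.292 2.28 1.438
v -2.023 2.864 2.012
v -1.599 3.073 0.953
v -1.401 1.887 2.067
v -1.53 2.311 2.312
v -1.053 2.245 2.156
v -1.691 3.271 1.41
v -1.213 3.204 1.254
v -1.244 3.036 2.056
v -1.787 1.756 1.766
v -1.309 1.689 1.61
v -1.947 2.715 0.864
v -1.47 2.649 0.708
v -1.756 1.924 0.964
v -1.004 2.517 0.858
v -0.904 1.924 1.416
v -1.29 1.793 1.114
v -1.352 2.16 0.77
v -0.845 2.861 1.196
v -0.746 2.268 1.753
v -0.876 2.692 1.998
v -0.937 3.059 1.653
v -0.727 2.372 1.258
v -2.254 2.692 1.267
v -2.155 2.099 1.824
v -2.063 1.901 1.367
v -2.124 2.268 1.022
v -2.096 3.036 1.604
v -1.996 2.443 2.162
v -1.648 2.8 2.25
v -1.71 3.167 1.906
v -2.273 2.588 1.762
v -1.628 2.457 2.643
v -1.372 2.748 2.267
v -1.876 3.934 2.841
v -2.132 3.643 3.217
v -1.624 2.694 2.158
v -2.128 3.879 2.732
v -1.877 2.577 2.179
v -2.381 3.762 2.753
v -2.063 2.427 2.324
v -2.567 3.612 2.898
v -2.132 2.286 2.555
v -2.636 3.471 3.129
v -2.067 2.19 2.809
v -2.571 3.375 3.384
v -1.884 2.166 3.019
v -2.388 3.352 3.593
v -1.632 2.221 3.128
v -2.136 3.406 3.702
v -1.379 2.338 3.107
v -1.883 3.523 3.681
v -1.193 2.488 2.962
v -1.697 3.673 3.536
v -1.124 2.629 2.731
v -1.628 3.814 3.305
v -1.189 2.725 2.476
v -1.693 3.91 3.051
v -3.227 -0.269 0.558
v -2.506 0.215 0.611
v -3.473 -0.091 2.282
v -2.978 0.563 0.508
v -3.566 0.521 0.428
v -3.995 0.11 0.409
v -4.065 -0.479 0.46
v -3.742 -0.97 0.557
v -3.178 -1.132 0.655
v -2.637 -0.891 0.707
v -2.371 -0.359 0.69
v 1.025 -2.908 2.874
v 1.514 -2.532 3.183
v 2.064 -3.896 3.975
v 1.575 -4.272 3.666
v 1.123 -2.536 3.447
v 1.673 -3.9 4.239
v 0.686 -2.715 3.443
v 1.236 -4.078 4.235
v 0.408 -2.984 3.173
v 0.957 -4.347 3.965
v 0.418 -3.217 2.763
v 0.968 -4.581 3.555
v 0.713 -3.306 2.405
v 1.263 -4.67 3.197
v 1.154 -3.209 2.267
v 1.703 -4.573 3.058
v 1.534 -2.971 2.412
v 2.084 -4.335 3.204
v 1.677 -2.703 2.774
v 2.226 -4.067 3.566
v 1.368 -1.582 0.048
v 0.273 -2.597 0.903
v 0.36 0.186 0.857
v -0.735 -0.829 1.712
v 2.235 -1.591 1.148
v 1.14 -2.606 2.003
v 1.227 0.177 1.957
v 0.132 -0.838 2.812
f 1 38 17
f 38 12 41
f 17 41 6
f 38 41 17
f 1 17 13
f 17 6 18
f 13 18 2
f 17 18 13
f 1 13 22
f 13 2 23
f 22 23 8
f 13 23 22
f 1 22 34
f 22 8 37
f 34 37 11
f 22 37 34
f 1 34 38
f 34 11 42
f 38 42 12
f 34 42 38
f 2 18 29
f 18 6 32
f 29 32 10
f 18 32 29
f 6 41 19
f 41 12 40
f 19 40 5
f 41 40 19
f 12 42 39
f 42 11 35
f 39 35 3
f 42 35 39
f 11 37 36
f 37 8 24
f 36 24 7
f 37 24 36
f 8 23 28
f 23 2 25
f 28 25 9
f 23 25 28
f 4 30 16
f 30 10 31
f 16 31 5
f 30 31 16
f 4 16 14
f 16 5 15
f 14 15 3
f 16 15 14
f 4 14 21
f 14 3 20
f 21 20 7
f 14 20 21
f 4 21 26
f 21 7 27
f 26 27 9
f 21 27 26
f 4 26 30
f 26 9 33
f 30 33 10
f 26 33 30
f 5 31 19
f 31 10 32
f 19 32 6
f 31 32 19
f 3 15 39
f 15 5 40
f 39 40 12
f 15 40 39
f 7 20 36
f 20 3 35
f 36 35 11
f 20 35 36
f 9 27 28
f 27 7 24
f 28 24 8
f 27 24 28
f 10 33 29
f 33 9 25
f 29 25 2
f 33 25 29
f 44 43 47
f 44 47 45
f 45 47 48
f 45 48 46
f 47 43 49
f 47 49 48
f 48 49 50
f 48 50 46
f 49 43 51
f 49 51 50
f 50 51 52
f 50 52 46
f 51 43 53
f 51 53 52
f 52 53 54
f 52 54 46
f 53 43 55
f 53 55 54
f 54 55 56
f 54 56 46
f 55 43 57
f 55 57 56
f 56 57 58
f 56 58 46
f 57 43 59
f 57 59 58
f 58 59 60
f 58 60 46
f 59 43 61
f 59 61 60
f 60 61 62
f 60 62 46
f 61 43 63
f 61 63 62
f 62 63 64
f 62 64 46
f 63 43 65
f 63 65 64
f 64 65 66
f 64 66 46
f 65 43 67
f 65 67 66
f 66 67 68
f 66 68 46
f 67 43 44
f 67 44 68
f 68 44 45
f 68 45 46
f 70 69 72
f 70 72 71
f 72 69 73
f 72 73 71
f 73 69 74
f 73 74 71
f 74 69 75
f 74 75 71
f 75 69 76
f 75 76 71
f 76 69 77
f 76 77 71
f 77 69 78
f 77 78 71
f 78 69 79
f 78 79 71
f 79 69 70
f 79 70 71
f 81 80 84
f 81 84 82
f 82 84 85
f 82 85 83
f 84 80 86
f 84 86 85
f 85 86 87
f 85 87 83
f 86 80 88
f 86 88 87
f 87 88 89
f 87 89 83
f 88 80 90
f 88 90 89
f 89 90 91
f 89 91 83
f 90 80 92
f 90 92 91
f 91 92 93
f 91 93 83
f 92 80 94
f 92 94 93
f 93 94 95
f 93 95 83
f 94 80 96
f 94 96 95
f 95 96 97
f 95 97 83
f 96 80 98
f 96 98 97
f 97 98 99
f 97 99 83
f 98 80 81
f 98 81 99
f 99 81 82
f 99 82 83
f 101 103 100
f 104 101 100
f 100 103 102
f 102 104 100
f 101 107 103
f 105 101 104
f 105 107 101
f 103 107 102
f 106 104 102
f 102 107 106
f 106 105 104
f 107 105 106



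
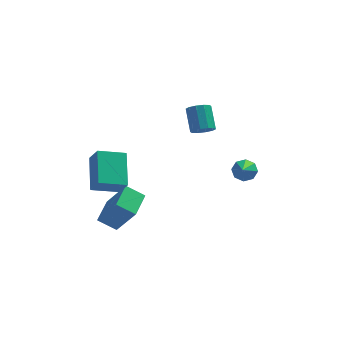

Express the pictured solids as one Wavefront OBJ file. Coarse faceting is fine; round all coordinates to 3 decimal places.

v 2.904 1.661 -3.027
v 3.579 1.579 -3.037
v 2.756 0.299 -1.953
v 3.422 1.897 -2.655
v 2.962 2.076 -2.492
v 2.468 2.012 -2.641
v 2.229 1.742 -3.016
v 2.386 1.425 -3.398
v 2.846 1.245 -3.562
v 3.34 1.309 -3.412
v -4.1 -4.995 1.108
v -4.22 -3.316 2.152
v -4.535 -4.438 0.163
v -4.655 -2.76 1.206
v -2.745 -4.64 0.694
v -2.865 -2.962 1.737
v -3.18 -4.084 -0.252
v -3.3 -2.405 0.792
v -3.335 -4.253 -2.937
v -4.266 -4.102 -2.351
v -2.936 -2.877 -2.657
v -3.866 -2.725 -2.072
v -2.374 -4.875 -1.248
v -3.304 -4.723 -0.663
v -1.974 -3.498 -0.969
v -2.905 -3.347 -0.383
v 0.771 1.352 0.253
v 1.249 1.706 -0.008
v 1.008 2.763 0.986
v 0.529 2.408 1.247
v 0.907 1.803 -0.194
v 0.665 2.86 0.799
v 0.512 1.728 -0.21
v 0.271 2.784 0.784
v 0.217 1.509 -0.048
v -0.025 2.565 0.945
v 0.133 1.23 0.228
v -0.109 2.286 1.222
v 0.292 0.997 0.514
v 0.051 2.054 1.508
v 0.635 0.9 0.701
v 0.393 1.957 1.694
v 1.029 0.976 0.716
v 0.788 2.032 1.71
v 1.325 1.195 0.555
v 1.083 2.251 1.548
v 1.409 1.474 0.278
v 1.167 2.53 1.272
f 2 1 4
f 2 4 3
f 4 1 5
f 4 5 3
f 5 1 6
f 5 6 3
f 6 1 7
f 6 7 3
f 7 1 8
f 7 8 3
f 8 1 9
f 8 9 3
f 9 1 10
f 9 10 3
f 10 1 2
f 10 2 3
f 12 14 11
f 15 12 11
f 11 14 13
f 13 15 11
f 12 18 14
f 16 12 15
f 16 18 12
f 14 18 13
f 17 15 13
f 13 18 17
f 17 16 15
f 18 16 17
f 20 22 19
f 23 20 19
f 19 22 21
f 21 23 19
f 20 26 22
f 24 20 23
f 24 26 20
f 22 26 21
f 25 23 21
f 21 26 25
f 25 24 23
f 26 24 25
f 28 27 31
f 28 31 29
f 29 31 32
f 29 32 30
f 31 27 33
f 31 33 32
f 32 33 34
f 32 34 30
f 33 27 35
f 33 35 34
f 34 35 36
f 34 36 30
f 35 27 37
f 35 37 36
f 36 37 38
f 36 38 30
f 37 27 39
f 37 39 38
f 38 39 40
f 38 40 30
f 39 27 41
f 39 41 40
f 40 41 42
f 40 42 30
f 41 27 43
f 41 43 42
f 42 43 44
f 42 44 30
f 43 27 45
f 43 45 44
f 44 45 46
f 44 46 30
f 45 27 47
f 45 47 46
f 46 47 48
f 46 48 30
f 47 27 28
f 47 28 48
f 48 28 29
f 48 29 30



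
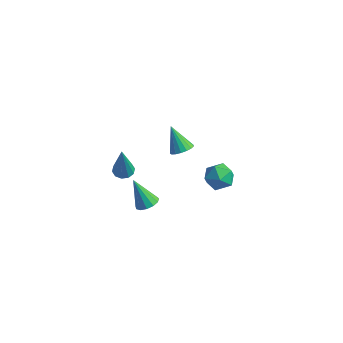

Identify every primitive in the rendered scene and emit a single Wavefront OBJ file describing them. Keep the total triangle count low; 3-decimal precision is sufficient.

v 0.505 0.32 2.741
v 0.771 -0.124 3.025
v -0.285 0.56 3.859
v 0.929 0.101 3.088
v 0.99 0.376 3.072
v 0.941 0.638 2.981
v 0.791 0.828 2.834
v 0.576 0.901 2.666
v 0.345 0.841 2.516
v 0.15 0.661 2.417
v 0.037 0.404 2.392
v 0.031 0.127 2.447
v 0.134 -0.106 2.57
v 0.322 -0.241 2.732
v 0.552 -0.248 2.896
v 0.368 -2.245 0.729
v 0.867 -2.105 1.012
v -0.388 -2.255 2.071
v 0.721 -1.817 0.932
v 0.463 -1.665 0.787
v 0.175 -1.697 0.625
v -0.052 -1.903 0.495
v -0.145 -2.217 0.44
v -0.076 -2.54 0.477
v 0.135 -2.769 0.594
v 0.42 -2.832 0.754
v 0.688 -2.708 0.906
v 0.855 -2.437 1.002
v -0.49 3.867 -2.48
v 0.071 4.469 -2.262
v 0.529 3.111 -3.018
v 1.09 3.713 -2.8
v 0.708 3.249 -2.197
v 0.079 3.716 -1.864
v 0.521 3.864 -3.416
v -0.108 4.331 -3.083
v 0.697 4.467 -2.84
v 0.812 4.087 -2.087
v -0.212 3.493 -3.193
v -0.097 3.113 -2.44
v -0.924 -2.26 2.527
v -0.548 -1.903 2.557
v -0.696 -2.66 4.433
v -0.827 -1.758 2.621
v -1.144 -1.805 2.649
v -1.377 -2.026 2.631
v -1.437 -2.336 2.573
v -1.301 -2.618 2.498
v -1.021 -2.763 2.434
v -0.705 -2.716 2.406
v -0.472 -2.495 2.424
v -0.412 -2.185 2.482
f 2 1 4
f 2 4 3
f 4 1 5
f 4 5 3
f 5 1 6
f 5 6 3
f 6 1 7
f 6 7 3
f 7 1 8
f 7 8 3
f 8 1 9
f 8 9 3
f 9 1 10
f 9 10 3
f 10 1 11
f 10 11 3
f 11 1 12
f 11 12 3
f 12 1 13
f 12 13 3
f 13 1 14
f 13 14 3
f 14 1 15
f 14 15 3
f 15 1 2
f 15 2 3
f 17 16 19
f 17 19 18
f 19 16 20
f 19 20 18
f 20 16 21
f 20 21 18
f 21 16 22
f 21 22 18
f 22 16 23
f 22 23 18
f 23 16 24
f 23 24 18
f 24 16 25
f 24 25 18
f 25 16 26
f 25 26 18
f 26 16 27
f 26 27 18
f 27 16 28
f 27 28 18
f 28 16 17
f 28 17 18
f 29 40 34
f 29 34 30
f 29 30 36
f 29 36 39
f 29 39 40
f 30 34 38
f 34 40 33
f 40 39 31
f 39 36 35
f 36 30 37
f 32 38 33
f 32 33 31
f 32 31 35
f 32 35 37
f 32 37 38
f 33 38 34
f 31 33 40
f 35 31 39
f 37 35 36
f 38 37 30
f 42 41 44
f 42 44 43
f 44 41 45
f 44 45 43
f 45 41 46
f 45 46 43
f 46 41 47
f 46 47 43
f 47 41 48
f 47 48 43
f 48 41 49
f 48 49 43
f 49 41 50
f 49 50 43
f 50 41 51
f 50 51 43
f 51 41 52
f 51 52 43
f 52 41 42
f 52 42 43



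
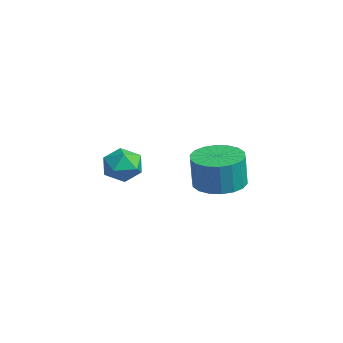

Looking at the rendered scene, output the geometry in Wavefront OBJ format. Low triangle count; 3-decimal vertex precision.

v -1.248 -1.452 4.105
v -0.698 -1.771 3.778
v -1.962 -2.269 3.702
v -1.412 -2.588 3.375
v -1.454 -2.59 4.089
v -1.013 -2.085 4.338
v -1.647 -1.955 3.142
v -1.206 -1.45 3.391
v -0.945 -2.082 3.183
v -0.825 -2.475 3.769
v -1.835 -1.565 3.711
v -1.715 -1.958 4.297
v -2.911 1.805 1.731
v -2.013 1.936 1.659
v -1.892 1.806 2.937
v -2.789 1.675 3.009
v -2.155 2.312 1.711
v -2.034 2.181 2.989
v -2.447 2.587 1.767
v -2.326 2.457 3.045
v -2.83 2.708 1.816
v -2.709 2.577 3.093
v -3.23 2.649 1.848
v -3.109 2.519 3.125
v -3.566 2.424 1.857
v -3.445 2.293 3.134
v -3.773 2.076 1.841
v -3.651 1.945 3.118
v -3.808 1.674 1.803
v -3.687 1.544 3.081
v -3.666 1.299 1.751
v -3.545 1.168 3.029
v -3.374 1.023 1.695
v -3.253 0.893 2.973
v -2.991 0.903 1.647
v -2.87 0.772 2.924
v -2.591 0.961 1.615
v -2.47 0.831 2.892
v -2.255 1.187 1.606
v -2.134 1.056 2.883
v -2.049 1.535 1.622
v -1.927 1.404 2.899
f 1 12 6
f 1 6 2
f 1 2 8
f 1 8 11
f 1 11 12
f 2 6 10
f 6 12 5
f 12 11 3
f 11 8 7
f 8 2 9
f 4 10 5
f 4 5 3
f 4 3 7
f 4 7 9
f 4 9 10
f 5 10 6
f 3 5 12
f 7 3 11
f 9 7 8
f 10 9 2
f 14 13 17
f 14 17 15
f 15 17 18
f 15 18 16
f 17 13 19
f 17 19 18
f 18 19 20
f 18 20 16
f 19 13 21
f 19 21 20
f 20 21 22
f 20 22 16
f 21 13 23
f 21 23 22
f 22 23 24
f 22 24 16
f 23 13 25
f 23 25 24
f 24 25 26
f 24 26 16
f 25 13 27
f 25 27 26
f 26 27 28
f 26 28 16
f 27 13 29
f 27 29 28
f 28 29 30
f 28 30 16
f 29 13 31
f 29 31 30
f 30 31 32
f 30 32 16
f 31 13 33
f 31 33 32
f 32 33 34
f 32 34 16
f 33 13 35
f 33 35 34
f 34 35 36
f 34 36 16
f 35 13 37
f 35 37 36
f 36 37 38
f 36 38 16
f 37 13 39
f 37 39 38
f 38 39 40
f 38 40 16
f 39 13 41
f 39 41 40
f 40 41 42
f 40 42 16
f 41 13 14
f 41 14 42
f 42 14 15
f 42 15 16



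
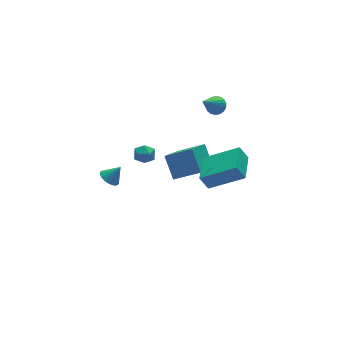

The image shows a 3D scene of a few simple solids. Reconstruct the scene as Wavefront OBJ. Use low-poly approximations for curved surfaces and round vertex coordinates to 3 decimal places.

v 0.386 3.179 -3.596
v 0.79 3.241 -3.061
v 0.15 2.159 -3.299
v 0.554 2.221 -2.764
v -0.022 2.567 -2.792
v 0.124 3.198 -2.976
v 0.816 2.202 -3.384
v 0.962 2.833 -3.568
v 1.056 2.637 -2.931
v 0.538 2.863 -2.565
v 0.402 2.537 -3.795
v -0.116 2.763 -3.429
v 0.696 -4.199 0.296
v 2.268 -5.185 1.381
v 0.334 -3.913 1.08
v 1.906 -4.899 2.165
v 1.654 -2.761 0.215
v 3.226 -3.747 1.3
v 1.292 -2.475 0.999
v 2.864 -3.461 2.084
v 3.464 0.214 2.071
v 3.928 0.152 2.414
v 2.316 -0.434 3.509
v 3.852 0.394 2.463
v 3.7 0.601 2.434
v 3.5 0.73 2.333
v 3.294 0.758 2.181
v 3.121 0.677 2.007
v 3.016 0.505 1.845
v 3 0.276 1.729
v 3.076 0.034 1.68
v 3.228 -0.173 1.709
v 3.427 -0.302 1.81
v 3.634 -0.33 1.962
v 3.807 -0.249 2.136
v 3.911 -0.077 2.297
v 2.533 0.095 -3.393
v 2.574 1.214 -2.335
v 1.305 0.906 -4.203
v 1.345 2.024 -3.145
v 3.815 1.016 -4.415
v 3.855 2.134 -3.357
v 2.586 1.826 -5.225
v 2.627 2.945 -4.167
v -2.412 1.028 -2.354
v -2.061 1.488 -2.576
v -1.788 0.932 -1.566
v -2.258 1.626 -2.403
v -2.491 1.628 -2.219
v -2.705 1.491 -2.066
v -2.853 1.249 -1.979
v -2.899 0.956 -1.978
v -2.834 0.679 -2.063
v -2.672 0.482 -2.215
v -2.45 0.41 -2.399
v -2.22 0.48 -2.572
v -2.033 0.675 -2.696
v -1.934 0.951 -2.742
v -1.943 1.244 -2.698
f 1 12 6
f 1 6 2
f 1 2 8
f 1 8 11
f 1 11 12
f 2 6 10
f 6 12 5
f 12 11 3
f 11 8 7
f 8 2 9
f 4 10 5
f 4 5 3
f 4 3 7
f 4 7 9
f 4 9 10
f 5 10 6
f 3 5 12
f 7 3 11
f 9 7 8
f 10 9 2
f 14 16 13
f 17 14 13
f 13 16 15
f 15 17 13
f 14 20 16
f 18 14 17
f 18 20 14
f 16 20 15
f 19 17 15
f 15 20 19
f 19 18 17
f 20 18 19
f 22 21 24
f 22 24 23
f 24 21 25
f 24 25 23
f 25 21 26
f 25 26 23
f 26 21 27
f 26 27 23
f 27 21 28
f 27 28 23
f 28 21 29
f 28 29 23
f 29 21 30
f 29 30 23
f 30 21 31
f 30 31 23
f 31 21 32
f 31 32 23
f 32 21 33
f 32 33 23
f 33 21 34
f 33 34 23
f 34 21 35
f 34 35 23
f 35 21 36
f 35 36 23
f 36 21 22
f 36 22 23
f 38 40 37
f 41 38 37
f 37 40 39
f 39 41 37
f 38 44 40
f 42 38 41
f 42 44 38
f 40 44 39
f 43 41 39
f 39 44 43
f 43 42 41
f 44 42 43
f 46 45 48
f 46 48 47
f 48 45 49
f 48 49 47
f 49 45 50
f 49 50 47
f 50 45 51
f 50 51 47
f 51 45 52
f 51 52 47
f 52 45 53
f 52 53 47
f 53 45 54
f 53 54 47
f 54 45 55
f 54 55 47
f 55 45 56
f 55 56 47
f 56 45 57
f 56 57 47
f 57 45 58
f 57 58 47
f 58 45 59
f 58 59 47
f 59 45 46
f 59 46 47



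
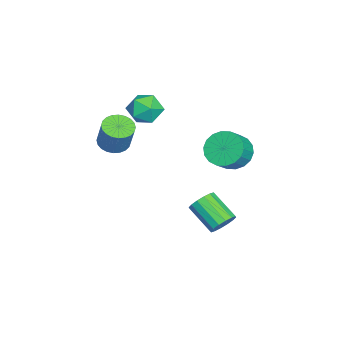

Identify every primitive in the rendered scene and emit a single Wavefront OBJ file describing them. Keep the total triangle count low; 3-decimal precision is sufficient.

v 1.496 2.406 1.088
v 1.923 1.745 0.32
v 2.832 1.353 1.163
v 2.404 2.014 1.932
v 2.167 2.163 0.252
v 3.076 1.771 1.095
v 2.279 2.63 0.349
v 3.187 2.238 1.192
v 2.235 3.052 0.593
v 3.143 2.66 1.436
v 2.045 3.347 0.934
v 2.953 2.955 1.778
v 1.746 3.455 1.307
v 2.654 3.063 2.15
v 1.397 3.355 1.636
v 2.306 2.963 2.479
v 1.068 3.067 1.857
v 1.977 2.675 2.7
v 0.824 2.649 1.925
v 1.733 2.257 2.768
v 0.713 2.182 1.828
v 1.621 1.79 2.671
v 0.757 1.76 1.584
v 1.665 1.368 2.427
v 0.947 1.465 1.242
v 1.855 1.073 2.086
v 1.246 1.357 0.87
v 2.154 0.965 1.713
v 1.594 1.457 0.541
v 2.503 1.065 1.384
v 1.091 -3.822 0.951
v 1.755 -3.371 0.59
v 2.353 -2.987 2.167
v 1.689 -3.438 2.529
v 1.516 -3.126 0.621
v 2.114 -2.742 2.198
v 1.213 -2.987 0.702
v 1.811 -2.603 2.28
v 0.891 -2.975 0.821
v 1.489 -2.591 2.399
v 0.6 -3.092 0.96
v 1.198 -2.708 2.538
v 0.383 -3.32 1.098
v 0.981 -2.936 2.675
v 0.274 -3.625 1.213
v 0.872 -3.241 2.79
v 0.29 -3.959 1.288
v 0.888 -3.576 2.866
v 0.427 -4.273 1.313
v 1.025 -3.889 2.89
v 0.666 -4.518 1.282
v 1.264 -4.134 2.859
v 0.969 -4.657 1.2
v 1.567 -4.273 2.778
v 1.291 -4.669 1.081
v 1.889 -4.285 2.659
v 1.582 -4.552 0.942
v 2.18 -4.168 2.52
v 1.799 -4.324 0.805
v 2.397 -3.94 2.382
v 1.908 -4.019 0.69
v 2.506 -3.635 2.267
v 1.892 -3.684 0.614
v 2.49 -3.301 2.192
v 1.761 1.98 -4.371
v 2.23 2.156 -3.709
v 1.268 0.876 -2.687
v 0.799 0.7 -3.349
v 1.897 2.426 -3.685
v 0.935 1.146 -2.662
v 1.527 2.577 -3.844
v 0.565 1.297 -2.822
v 1.221 2.568 -4.144
v 0.258 1.287 -3.122
v 1.059 2.401 -4.506
v 0.096 1.121 -3.483
v 1.085 2.121 -4.831
v 0.122 0.841 -3.809
v 1.292 1.804 -5.033
v 0.33 0.524 -4.011
v 1.625 1.534 -5.058
v 0.663 0.254 -4.035
v 1.995 1.383 -4.898
v 1.033 0.103 -3.876
v 2.302 1.393 -4.598
v 1.339 0.112 -3.576
v 2.464 1.559 -4.237
v 1.501 0.279 -3.214
v 2.438 1.839 -3.911
v 1.475 0.559 -2.889
v -0.655 -1.935 1.819
v -0.34 -1.411 2.701
v -0.32 -3.449 2.599
v -0.005 -2.925 3.481
v -1.039 -2.921 3.195
v -1.246 -1.986 2.713
v 0.586 -2.874 2.587
v 0.379 -1.939 2.105
v 0.426 -1.992 3.176
v -0.578 -2.021 3.551
v -0.082 -2.839 1.749
v -1.086 -2.868 2.124
f 2 1 5
f 2 5 3
f 3 5 6
f 3 6 4
f 5 1 7
f 5 7 6
f 6 7 8
f 6 8 4
f 7 1 9
f 7 9 8
f 8 9 10
f 8 10 4
f 9 1 11
f 9 11 10
f 10 11 12
f 10 12 4
f 11 1 13
f 11 13 12
f 12 13 14
f 12 14 4
f 13 1 15
f 13 15 14
f 14 15 16
f 14 16 4
f 15 1 17
f 15 17 16
f 16 17 18
f 16 18 4
f 17 1 19
f 17 19 18
f 18 19 20
f 18 20 4
f 19 1 21
f 19 21 20
f 20 21 22
f 20 22 4
f 21 1 23
f 21 23 22
f 22 23 24
f 22 24 4
f 23 1 25
f 23 25 24
f 24 25 26
f 24 26 4
f 25 1 27
f 25 27 26
f 26 27 28
f 26 28 4
f 27 1 29
f 27 29 28
f 28 29 30
f 28 30 4
f 29 1 2
f 29 2 30
f 30 2 3
f 30 3 4
f 32 31 35
f 32 35 33
f 33 35 36
f 33 36 34
f 35 31 37
f 35 37 36
f 36 37 38
f 36 38 34
f 37 31 39
f 37 39 38
f 38 39 40
f 38 40 34
f 39 31 41
f 39 41 40
f 40 41 42
f 40 42 34
f 41 31 43
f 41 43 42
f 42 43 44
f 42 44 34
f 43 31 45
f 43 45 44
f 44 45 46
f 44 46 34
f 45 31 47
f 45 47 46
f 46 47 48
f 46 48 34
f 47 31 49
f 47 49 48
f 48 49 50
f 48 50 34
f 49 31 51
f 49 51 50
f 50 51 52
f 50 52 34
f 51 31 53
f 51 53 52
f 52 53 54
f 52 54 34
f 53 31 55
f 53 55 54
f 54 55 56
f 54 56 34
f 55 31 57
f 55 57 56
f 56 57 58
f 56 58 34
f 57 31 59
f 57 59 58
f 58 59 60
f 58 60 34
f 59 31 61
f 59 61 60
f 60 61 62
f 60 62 34
f 61 31 63
f 61 63 62
f 62 63 64
f 62 64 34
f 63 31 32
f 63 32 64
f 64 32 33
f 64 33 34
f 66 65 69
f 66 69 67
f 67 69 70
f 67 70 68
f 69 65 71
f 69 71 70
f 70 71 72
f 70 72 68
f 71 65 73
f 71 73 72
f 72 73 74
f 72 74 68
f 73 65 75
f 73 75 74
f 74 75 76
f 74 76 68
f 75 65 77
f 75 77 76
f 76 77 78
f 76 78 68
f 77 65 79
f 77 79 78
f 78 79 80
f 78 80 68
f 79 65 81
f 79 81 80
f 80 81 82
f 80 82 68
f 81 65 83
f 81 83 82
f 82 83 84
f 82 84 68
f 83 65 85
f 83 85 84
f 84 85 86
f 84 86 68
f 85 65 87
f 85 87 86
f 86 87 88
f 86 88 68
f 87 65 89
f 87 89 88
f 88 89 90
f 88 90 68
f 89 65 66
f 89 66 90
f 90 66 67
f 90 67 68
f 91 102 96
f 91 96 92
f 91 92 98
f 91 98 101
f 91 101 102
f 92 96 100
f 96 102 95
f 102 101 93
f 101 98 97
f 98 92 99
f 94 100 95
f 94 95 93
f 94 93 97
f 94 97 99
f 94 99 100
f 95 100 96
f 93 95 102
f 97 93 101
f 99 97 98
f 100 99 92



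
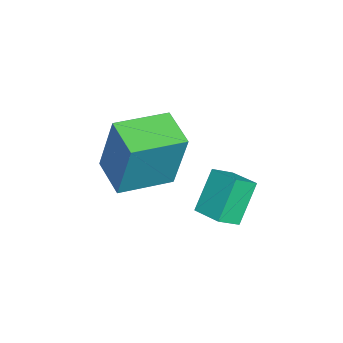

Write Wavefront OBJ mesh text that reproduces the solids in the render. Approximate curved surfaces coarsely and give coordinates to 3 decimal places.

v -2.285 -2.423 -1.235
v -1.988 -1.935 0.879
v -3.369 -1.046 -1.4
v -3.071 -0.558 0.714
v -1.269 -1.662 -1.554
v -0.971 -1.174 0.56
v -2.352 -0.285 -1.719
v -2.055 0.203 0.395
v -1.313 1.127 -1.977
v -0.857 0.622 -1.519
v -2.125 1.452 -0.808
v -1.669 0.947 -0.351
v -0.671 1.913 -1.749
v -0.215 1.408 -1.292
v -1.483 2.238 -0.581
v -1.027 1.733 -0.123
f 2 4 1
f 5 2 1
f 1 4 3
f 3 5 1
f 2 8 4
f 6 2 5
f 6 8 2
f 4 8 3
f 7 5 3
f 3 8 7
f 7 6 5
f 8 6 7
f 10 12 9
f 13 10 9
f 9 12 11
f 11 13 9
f 10 16 12
f 14 10 13
f 14 16 10
f 12 16 11
f 15 13 11
f 11 16 15
f 15 14 13
f 16 14 15



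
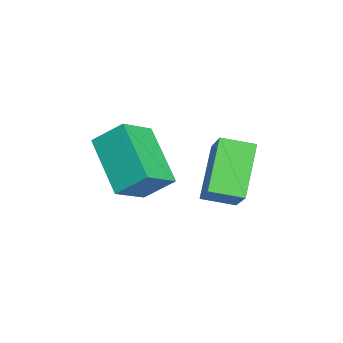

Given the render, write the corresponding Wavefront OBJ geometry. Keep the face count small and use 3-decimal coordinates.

v 3.216 -2.421 4.065
v 3.3 -1.489 4.832
v 2.509 -1.522 3.049
v 2.593 -0.589 3.816
v 5.047 -1.911 3.244
v 5.131 -0.978 4.011
v 4.34 -1.011 2.228
v 4.424 -0.079 2.995
v 1.169 1.432 1.307
v 2.493 1.487 3.039
v 1.415 2.533 1.085
v 2.739 2.588 2.816
v 2.661 0.872 0.184
v 3.985 0.927 1.915
v 2.907 1.973 -0.039
v 4.231 2.028 1.693
f 2 4 1
f 5 2 1
f 1 4 3
f 3 5 1
f 2 8 4
f 6 2 5
f 6 8 2
f 4 8 3
f 7 5 3
f 3 8 7
f 7 6 5
f 8 6 7
f 10 12 9
f 13 10 9
f 9 12 11
f 11 13 9
f 10 16 12
f 14 10 13
f 14 16 10
f 12 16 11
f 15 13 11
f 11 16 15
f 15 14 13
f 16 14 15



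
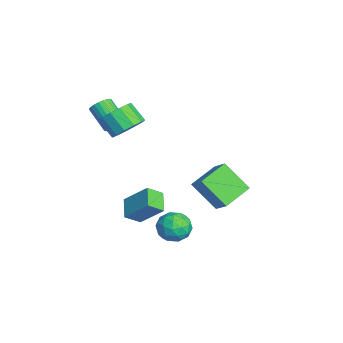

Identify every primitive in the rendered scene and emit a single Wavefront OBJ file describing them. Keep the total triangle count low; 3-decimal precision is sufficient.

v -2.115 -3.571 1.441
v -1.691 -3.891 1.719
v -2.721 -4.49 2.597
v -3.145 -4.169 2.319
v -1.694 -3.697 1.849
v -2.723 -4.296 2.727
v -1.76 -3.483 1.917
v -2.79 -4.082 2.795
v -1.881 -3.282 1.912
v -2.911 -3.881 2.79
v -2.037 -3.125 1.836
v -3.067 -3.724 2.714
v -2.205 -3.037 1.699
v -3.235 -3.636 2.577
v -2.36 -3.029 1.523
v -3.39 -3.628 2.402
v -2.477 -3.104 1.335
v -3.507 -3.703 2.213
v -2.539 -3.25 1.163
v -3.569 -3.849 2.041
v -2.537 -3.444 1.033
v -3.566 -4.043 1.911
v -2.47 -3.658 0.965
v -3.5 -4.257 1.843
v -2.349 -3.859 0.97
v -3.379 -4.458 1.848
v -2.193 -4.016 1.046
v -3.223 -4.615 1.924
v -2.025 -4.104 1.183
v -3.055 -4.703 2.061
v -1.87 -4.112 1.358
v -2.9 -4.711 2.237
v -1.753 -4.037 1.547
v -2.783 -4.636 2.425
v -0.464 -3.139 2.226
v 0.178 -3.78 2.299
v -0.474 -4.341 3.107
v -1.116 -3.701 3.034
v 0.294 -3.419 2.644
v -0.357 -3.98 3.452
v 0.17 -2.969 2.856
v -0.482 -3.531 3.664
v -0.156 -2.573 2.869
v -0.808 -3.135 3.676
v -0.58 -2.357 2.677
v -1.231 -2.919 3.485
v -0.967 -2.389 2.342
v -1.618 -2.951 3.15
v -1.194 -2.66 1.971
v -1.846 -3.221 2.778
v -1.19 -3.082 1.68
v -1.842 -3.644 2.488
v -0.955 -3.523 1.563
v -1.607 -4.085 2.371
v -0.565 -3.842 1.657
v -1.216 -4.403 2.464
v -0.142 -3.937 1.931
v -0.794 -4.499 2.738
v 2.894 -0.766 -2.687
v 3.357 -0.874 -1.943
v 2.523 -2.146 -2.657
v 2.986 -2.254 -1.913
v 2.245 -1.772 -1.907
v 2.475 -0.919 -1.925
v 3.405 -2.101 -2.675
v 3.635 -1.248 -2.693
v 3.672 -1.699 -1.935
v 2.956 -1.496 -1.46
v 2.924 -1.524 -3.14
v 2.208 -1.321 -2.665
v 3.158 -0.699 -2.318
v 2.722 -2.321 -2.282
v 2.287 -2.038 -2.279
v 2.559 -2.101 -1.841
v 2.64 -0.725 -2.307
v 2.912 -0.789 -1.87
v 2.258 -1.317 -1.849
v 2.968 -2.231 -2.73
v 3.24 -2.295 -2.293
v 3.321 -0.919 -2.759
v 3.593 -0.982 -2.321
v 3.622 -1.703 -2.751
v 3.616 -1.248 -1.875
v 3.397 -2.059 -1.858
v 3.644 -1.968 -2.306
v 3.779 -1.467 -2.317
v 3.194 -1.128 -1.596
v 2.976 -1.939 -1.579
v 2.541 -1.656 -1.575
v 2.676 -1.155 -1.586
v 3.38 -1.613 -1.592
v 2.904 -1.081 -3.021
v 2.686 -1.892 -3.004
v 3.204 -1.865 -3.014
v 3.339 -1.364 -3.025
v 2.483 -0.961 -2.742
v 2.264 -1.772 -2.725
v 2.101 -1.553 -2.283
v 2.236 -1.052 -2.294
v 2.5 -1.407 -3.008
v -1.689 -0.036 -2.744
v -0.828 0.316 -1.97
v -2.65 1.239 -2.254
v -1.789 1.591 -1.48
v -0.931 1.049 -4.08
v -0.07 1.401 -3.306
v -1.892 2.324 -3.59
v -1.031 2.676 -2.816
v 0.337 -2.729 -3.739
v 0.538 -3.496 -3.163
v -0.71 -2.635 -3.249
v -0.509 -3.402 -2.673
v 0.969 -1.698 -2.587
v 1.17 -2.465 -2.011
v -0.078 -1.604 -2.097
v 0.123 -2.371 -1.521
f 2 1 5
f 2 5 3
f 3 5 6
f 3 6 4
f 5 1 7
f 5 7 6
f 6 7 8
f 6 8 4
f 7 1 9
f 7 9 8
f 8 9 10
f 8 10 4
f 9 1 11
f 9 11 10
f 10 11 12
f 10 12 4
f 11 1 13
f 11 13 12
f 12 13 14
f 12 14 4
f 13 1 15
f 13 15 14
f 14 15 16
f 14 16 4
f 15 1 17
f 15 17 16
f 16 17 18
f 16 18 4
f 17 1 19
f 17 19 18
f 18 19 20
f 18 20 4
f 19 1 21
f 19 21 20
f 20 21 22
f 20 22 4
f 21 1 23
f 21 23 22
f 22 23 24
f 22 24 4
f 23 1 25
f 23 25 24
f 24 25 26
f 24 26 4
f 25 1 27
f 25 27 26
f 26 27 28
f 26 28 4
f 27 1 29
f 27 29 28
f 28 29 30
f 28 30 4
f 29 1 31
f 29 31 30
f 30 31 32
f 30 32 4
f 31 1 33
f 31 33 32
f 32 33 34
f 32 34 4
f 33 1 2
f 33 2 34
f 34 2 3
f 34 3 4
f 36 35 39
f 36 39 37
f 37 39 40
f 37 40 38
f 39 35 41
f 39 41 40
f 40 41 42
f 40 42 38
f 41 35 43
f 41 43 42
f 42 43 44
f 42 44 38
f 43 35 45
f 43 45 44
f 44 45 46
f 44 46 38
f 45 35 47
f 45 47 46
f 46 47 48
f 46 48 38
f 47 35 49
f 47 49 48
f 48 49 50
f 48 50 38
f 49 35 51
f 49 51 50
f 50 51 52
f 50 52 38
f 51 35 53
f 51 53 52
f 52 53 54
f 52 54 38
f 53 35 55
f 53 55 54
f 54 55 56
f 54 56 38
f 55 35 57
f 55 57 56
f 56 57 58
f 56 58 38
f 57 35 36
f 57 36 58
f 58 36 37
f 58 37 38
f 59 96 75
f 96 70 99
f 75 99 64
f 96 99 75
f 59 75 71
f 75 64 76
f 71 76 60
f 75 76 71
f 59 71 80
f 71 60 81
f 80 81 66
f 71 81 80
f 59 80 92
f 80 66 95
f 92 95 69
f 80 95 92
f 59 92 96
f 92 69 100
f 96 100 70
f 92 100 96
f 60 76 87
f 76 64 90
f 87 90 68
f 76 90 87
f 64 99 77
f 99 70 98
f 77 98 63
f 99 98 77
f 70 100 97
f 100 69 93
f 97 93 61
f 100 93 97
f 69 95 94
f 95 66 82
f 94 82 65
f 95 82 94
f 66 81 86
f 81 60 83
f 86 83 67
f 81 83 86
f 62 88 74
f 88 68 89
f 74 89 63
f 88 89 74
f 62 74 72
f 74 63 73
f 72 73 61
f 74 73 72
f 62 72 79
f 72 61 78
f 79 78 65
f 72 78 79
f 62 79 84
f 79 65 85
f 84 85 67
f 79 85 84
f 62 84 88
f 84 67 91
f 88 91 68
f 84 91 88
f 63 89 77
f 89 68 90
f 77 90 64
f 89 90 77
f 61 73 97
f 73 63 98
f 97 98 70
f 73 98 97
f 65 78 94
f 78 61 93
f 94 93 69
f 78 93 94
f 67 85 86
f 85 65 82
f 86 82 66
f 85 82 86
f 68 91 87
f 91 67 83
f 87 83 60
f 91 83 87
f 102 104 101
f 105 102 101
f 101 104 103
f 103 105 101
f 102 108 104
f 106 102 105
f 106 108 102
f 104 108 103
f 107 105 103
f 103 108 107
f 107 106 105
f 108 106 107
f 110 112 109
f 113 110 109
f 109 112 111
f 111 113 109
f 110 116 112
f 114 110 113
f 114 116 110
f 112 116 111
f 115 113 111
f 111 116 115
f 115 114 113
f 116 114 115



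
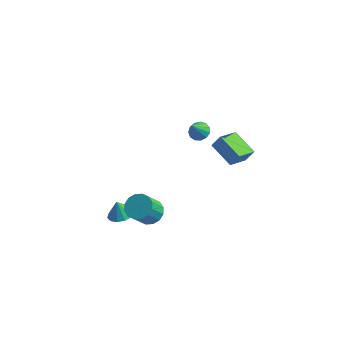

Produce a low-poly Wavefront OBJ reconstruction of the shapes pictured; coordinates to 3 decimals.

v 3.311 2.435 -1.603
v 1.706 3.122 -0.961
v 3.66 3.894 -2.291
v 2.055 4.581 -1.649
v 3.765 2.719 -0.771
v 2.16 3.406 -0.129
v 4.114 4.178 -1.459
v 2.509 4.865 -0.817
v -1.384 -2.826 -3.93
v -0.565 -3.016 -3.638
v -1.736 -2.774 -2.91
v -0.591 -2.516 -3.672
v -0.868 -2.115 -3.788
v -1.309 -1.939 -3.949
v -1.775 -2.045 -4.104
v -2.116 -2.399 -4.204
v -2.225 -2.888 -4.216
v -2.067 -3.358 -4.138
v -1.692 -3.658 -3.994
v -1.22 -3.695 -3.829
v -0.8 -3.455 -3.697
v 0.876 -3.449 -1.963
v 1.702 -3.786 -2.08
v 1.49 -4.789 -0.674
v 0.664 -4.451 -0.557
v 1.761 -3.414 -1.806
v 1.55 -4.417 -0.399
v 1.583 -3.052 -1.574
v 1.372 -4.054 -0.167
v 1.216 -2.795 -1.446
v 1.004 -3.798 -0.04
v 0.757 -2.714 -1.457
v 0.546 -3.717 -0.051
v 0.33 -2.829 -1.604
v 0.119 -3.832 -0.197
v 0.05 -3.111 -1.846
v -0.162 -4.114 -0.44
v -0.01 -3.483 -2.121
v -0.221 -4.486 -0.714
v 0.168 -3.846 -2.353
v -0.043 -4.848 -0.946
v 0.536 -4.102 -2.48
v 0.324 -5.105 -1.074
v 0.994 -4.183 -2.469
v 0.783 -5.186 -1.063
v 1.421 -4.068 -2.323
v 1.21 -5.071 -0.916
v 1.71 1.382 2.027
v 2.076 0.879 1.727
v 1.59 0.598 3.193
v 2.332 1.109 1.908
v 2.392 1.425 2.126
v 2.234 1.727 2.313
v 1.911 1.92 2.409
v 1.523 1.942 2.384
v 1.195 1.786 2.246
v 1.031 1.502 2.038
v 1.082 1.18 1.826
v 1.332 0.922 1.679
v 1.703 0.81 1.642
f 2 4 1
f 5 2 1
f 1 4 3
f 3 5 1
f 2 8 4
f 6 2 5
f 6 8 2
f 4 8 3
f 7 5 3
f 3 8 7
f 7 6 5
f 8 6 7
f 10 9 12
f 10 12 11
f 12 9 13
f 12 13 11
f 13 9 14
f 13 14 11
f 14 9 15
f 14 15 11
f 15 9 16
f 15 16 11
f 16 9 17
f 16 17 11
f 17 9 18
f 17 18 11
f 18 9 19
f 18 19 11
f 19 9 20
f 19 20 11
f 20 9 21
f 20 21 11
f 21 9 10
f 21 10 11
f 23 22 26
f 23 26 24
f 24 26 27
f 24 27 25
f 26 22 28
f 26 28 27
f 27 28 29
f 27 29 25
f 28 22 30
f 28 30 29
f 29 30 31
f 29 31 25
f 30 22 32
f 30 32 31
f 31 32 33
f 31 33 25
f 32 22 34
f 32 34 33
f 33 34 35
f 33 35 25
f 34 22 36
f 34 36 35
f 35 36 37
f 35 37 25
f 36 22 38
f 36 38 37
f 37 38 39
f 37 39 25
f 38 22 40
f 38 40 39
f 39 40 41
f 39 41 25
f 40 22 42
f 40 42 41
f 41 42 43
f 41 43 25
f 42 22 44
f 42 44 43
f 43 44 45
f 43 45 25
f 44 22 46
f 44 46 45
f 45 46 47
f 45 47 25
f 46 22 23
f 46 23 47
f 47 23 24
f 47 24 25
f 49 48 51
f 49 51 50
f 51 48 52
f 51 52 50
f 52 48 53
f 52 53 50
f 53 48 54
f 53 54 50
f 54 48 55
f 54 55 50
f 55 48 56
f 55 56 50
f 56 48 57
f 56 57 50
f 57 48 58
f 57 58 50
f 58 48 59
f 58 59 50
f 59 48 60
f 59 60 50
f 60 48 49
f 60 49 50

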